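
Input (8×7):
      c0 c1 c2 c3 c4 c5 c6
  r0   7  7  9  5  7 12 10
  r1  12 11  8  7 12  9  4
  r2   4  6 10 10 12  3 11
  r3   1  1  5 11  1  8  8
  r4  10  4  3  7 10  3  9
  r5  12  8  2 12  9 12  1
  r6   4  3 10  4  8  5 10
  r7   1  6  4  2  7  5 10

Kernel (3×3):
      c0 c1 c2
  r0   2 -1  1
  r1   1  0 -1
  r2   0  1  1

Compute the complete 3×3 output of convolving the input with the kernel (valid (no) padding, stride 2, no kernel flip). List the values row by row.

36 38 34
15 43 37
42 14 49

Output[0,0]: The receptive field on the input at this output position is [7 7 9 / 12 11 8 / 4 6 10]. Elementwise product with the kernel and sum: 7·2 + 7·-1 + 9·1 + 12·1 + 8·-1 + 6·1 + 10·1.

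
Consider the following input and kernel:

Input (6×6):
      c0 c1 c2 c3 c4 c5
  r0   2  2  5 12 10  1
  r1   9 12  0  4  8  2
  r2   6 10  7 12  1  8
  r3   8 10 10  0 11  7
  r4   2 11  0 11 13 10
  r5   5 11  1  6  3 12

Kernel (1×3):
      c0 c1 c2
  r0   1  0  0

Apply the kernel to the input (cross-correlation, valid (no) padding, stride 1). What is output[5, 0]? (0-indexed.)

The receptive field on the input at this output position is [5 11 1]. Elementwise product with the kernel and sum: 5·1.

5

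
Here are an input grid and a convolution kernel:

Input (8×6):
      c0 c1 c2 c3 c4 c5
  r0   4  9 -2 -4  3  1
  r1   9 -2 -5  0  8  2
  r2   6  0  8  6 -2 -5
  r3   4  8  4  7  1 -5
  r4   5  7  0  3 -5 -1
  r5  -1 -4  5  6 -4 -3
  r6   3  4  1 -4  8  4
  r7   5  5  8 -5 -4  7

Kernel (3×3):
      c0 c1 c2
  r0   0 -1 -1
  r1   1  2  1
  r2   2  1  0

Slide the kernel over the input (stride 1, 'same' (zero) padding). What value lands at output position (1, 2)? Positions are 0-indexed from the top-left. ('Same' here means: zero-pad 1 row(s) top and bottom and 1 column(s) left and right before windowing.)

2

The receptive field on the zero-padded input at this output position is [9 -2 -4 / -2 -5 0 / 0 8 6]. Elementwise product with the kernel and sum: -2·-1 + -4·-1 + -2·1 + -5·2 + 0·1 + 0·2 + 8·1.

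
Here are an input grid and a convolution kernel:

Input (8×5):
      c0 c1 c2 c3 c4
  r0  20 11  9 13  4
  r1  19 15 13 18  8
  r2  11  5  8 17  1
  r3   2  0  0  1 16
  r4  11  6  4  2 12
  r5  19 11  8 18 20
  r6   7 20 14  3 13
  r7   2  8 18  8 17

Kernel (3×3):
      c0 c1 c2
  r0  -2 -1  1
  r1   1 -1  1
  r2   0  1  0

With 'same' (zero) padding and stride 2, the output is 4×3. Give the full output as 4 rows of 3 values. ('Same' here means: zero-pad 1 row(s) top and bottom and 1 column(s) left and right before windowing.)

10 28 17
-8 -11 -12
12 13 -8
7 15 -49

Output[0,0]: The receptive field on the zero-padded input at this output position is [0 0 0 / 0 20 11 / 0 19 15]. Elementwise product with the kernel and sum: 0·-2 + 0·-1 + 0·1 + 0·1 + 20·-1 + 11·1 + 19·1.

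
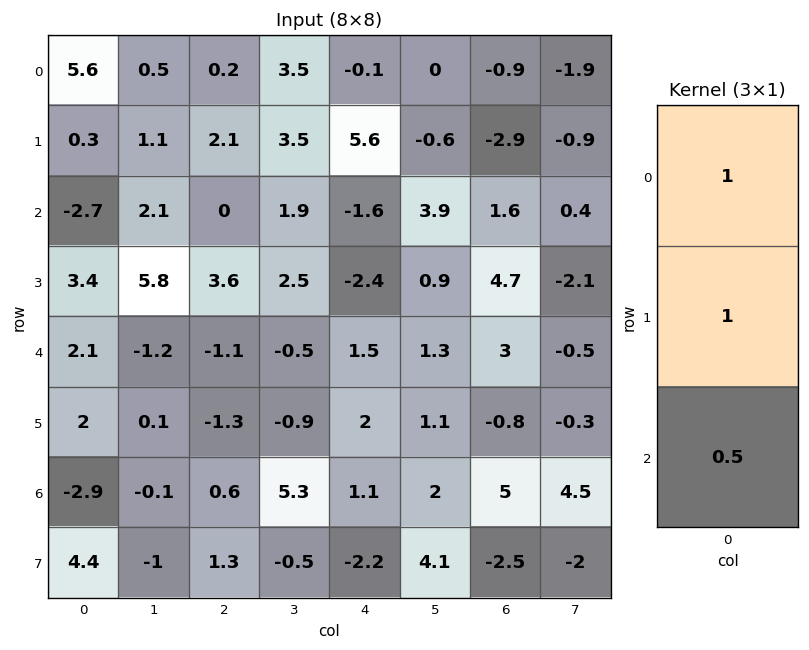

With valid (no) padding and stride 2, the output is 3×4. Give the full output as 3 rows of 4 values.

4.55 2.3 4.7 -3
1.75 3.05 -3.25 7.8
2.65 -2.1 4.05 4.7

Output[0,0]: The receptive field on the input at this output position is [5.6 / 0.3 / -2.7]. Elementwise product with the kernel and sum: 5.6·1 + 0.3·1 + -2.7·0.5.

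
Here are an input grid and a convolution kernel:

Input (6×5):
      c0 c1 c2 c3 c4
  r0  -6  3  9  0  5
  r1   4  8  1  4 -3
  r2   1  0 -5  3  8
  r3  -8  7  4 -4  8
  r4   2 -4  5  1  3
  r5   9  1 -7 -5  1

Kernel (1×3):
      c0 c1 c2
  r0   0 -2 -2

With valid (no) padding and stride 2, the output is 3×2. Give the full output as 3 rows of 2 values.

Output[0,0]: The receptive field on the input at this output position is [-6 3 9]. Elementwise product with the kernel and sum: 3·-2 + 9·-2.

-24 -10
10 -22
-2 -8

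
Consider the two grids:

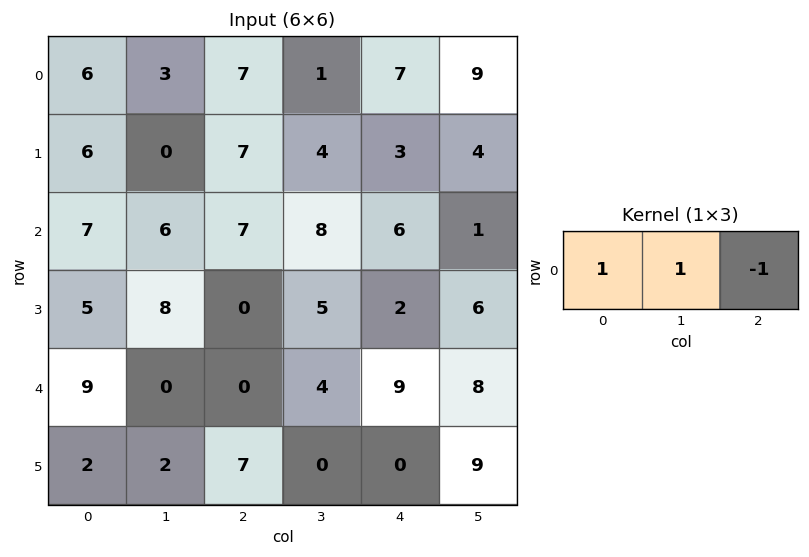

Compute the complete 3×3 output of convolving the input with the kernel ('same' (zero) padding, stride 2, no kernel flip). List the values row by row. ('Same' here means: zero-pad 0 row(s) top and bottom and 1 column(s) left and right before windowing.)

3 9 -1
1 5 13
9 -4 5

Output[0,0]: The receptive field on the zero-padded input at this output position is [0 6 3]. Elementwise product with the kernel and sum: 0·1 + 6·1 + 3·-1.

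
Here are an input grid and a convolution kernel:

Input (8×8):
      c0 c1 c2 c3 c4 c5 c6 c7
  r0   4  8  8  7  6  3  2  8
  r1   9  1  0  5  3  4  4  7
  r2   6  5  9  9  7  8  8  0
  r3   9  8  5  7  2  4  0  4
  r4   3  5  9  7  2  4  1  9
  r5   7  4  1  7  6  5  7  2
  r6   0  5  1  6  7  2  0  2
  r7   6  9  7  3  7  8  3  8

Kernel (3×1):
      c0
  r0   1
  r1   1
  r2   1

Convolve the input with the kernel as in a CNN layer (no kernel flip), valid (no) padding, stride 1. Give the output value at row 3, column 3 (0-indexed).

21

The receptive field on the input at this output position is [7 / 7 / 7]. Elementwise product with the kernel and sum: 7·1 + 7·1 + 7·1.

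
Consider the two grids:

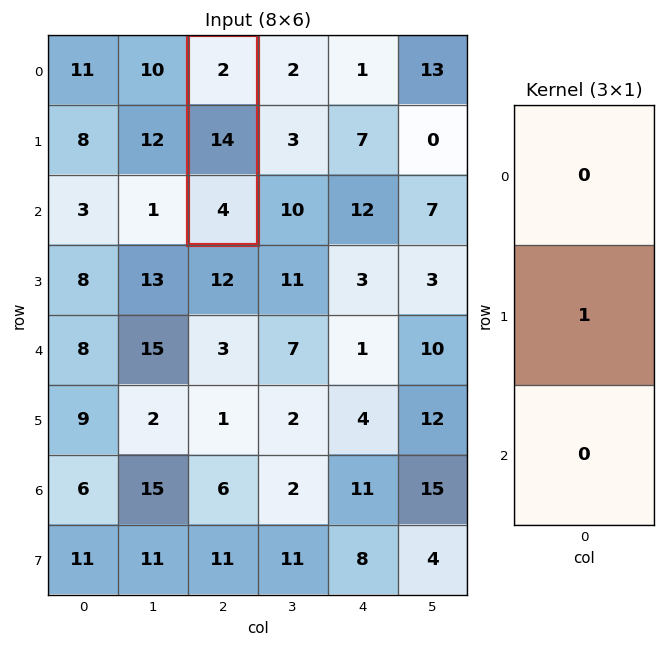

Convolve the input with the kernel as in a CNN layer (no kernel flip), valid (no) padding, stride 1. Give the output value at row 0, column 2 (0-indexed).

14

The receptive field on the input at this output position is [2 / 14 / 4]. Elementwise product with the kernel and sum: 14·1.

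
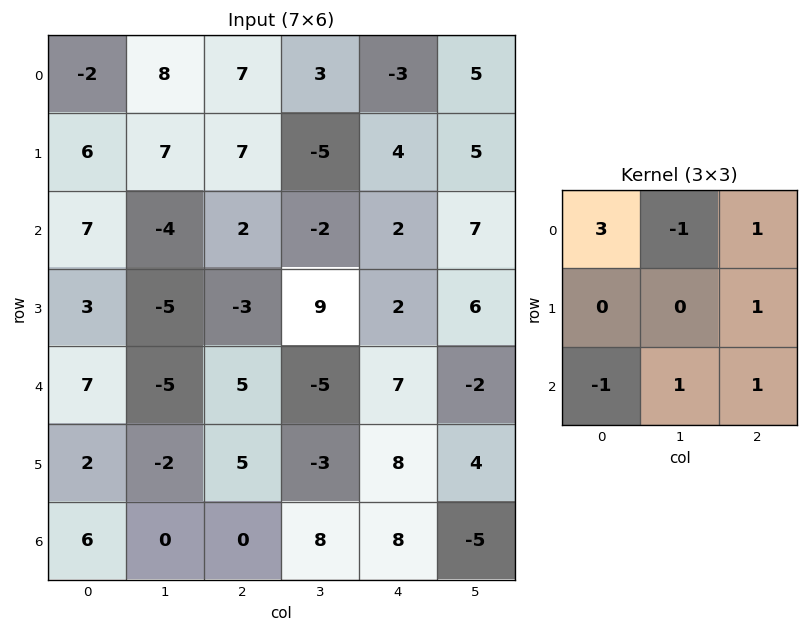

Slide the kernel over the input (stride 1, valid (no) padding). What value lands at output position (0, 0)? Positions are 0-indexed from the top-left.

The receptive field on the input at this output position is [-2 8 7 / 6 7 7 / 7 -4 2]. Elementwise product with the kernel and sum: -2·3 + 8·-1 + 7·1 + 7·1 + 7·-1 + -4·1 + 2·1.

-9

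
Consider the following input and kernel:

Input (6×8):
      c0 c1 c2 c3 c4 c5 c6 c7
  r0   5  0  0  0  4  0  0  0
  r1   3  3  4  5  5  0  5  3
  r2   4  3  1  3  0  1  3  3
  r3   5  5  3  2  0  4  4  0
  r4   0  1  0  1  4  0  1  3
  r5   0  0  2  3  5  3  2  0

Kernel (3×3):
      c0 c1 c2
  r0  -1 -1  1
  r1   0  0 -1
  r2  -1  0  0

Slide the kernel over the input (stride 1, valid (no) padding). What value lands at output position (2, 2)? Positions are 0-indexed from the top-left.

The receptive field on the input at this output position is [1 3 0 / 3 2 0 / 0 1 4]. Elementwise product with the kernel and sum: 1·-1 + 3·-1 + 0·1 + 0·-1 + 0·-1.

-4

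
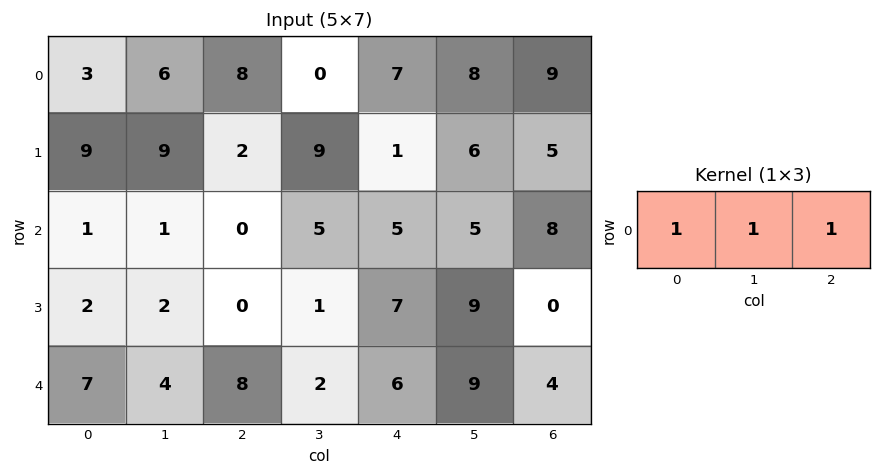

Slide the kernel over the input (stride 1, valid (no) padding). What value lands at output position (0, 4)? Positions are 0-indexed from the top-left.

The receptive field on the input at this output position is [7 8 9]. Elementwise product with the kernel and sum: 7·1 + 8·1 + 9·1.

24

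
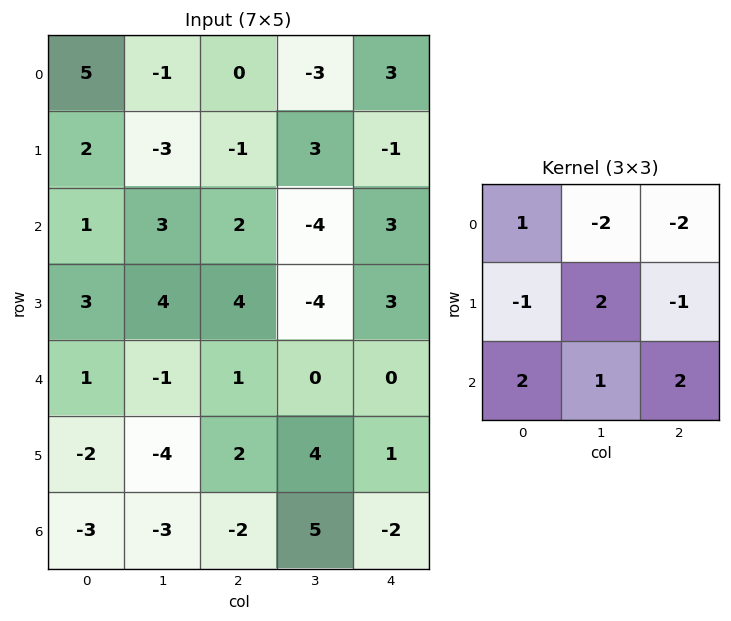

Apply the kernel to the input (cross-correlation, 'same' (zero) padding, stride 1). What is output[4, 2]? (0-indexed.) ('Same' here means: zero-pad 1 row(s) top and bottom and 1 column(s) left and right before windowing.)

The receptive field on the zero-padded input at this output position is [4 4 -4 / -1 1 0 / -4 2 4]. Elementwise product with the kernel and sum: 4·1 + 4·-2 + -4·-2 + -1·-1 + 1·2 + 0·-1 + -4·2 + 2·1 + 4·2.

9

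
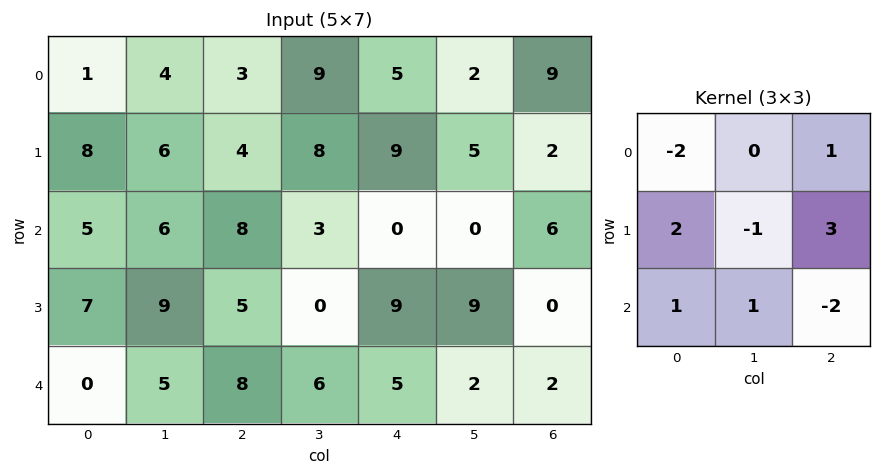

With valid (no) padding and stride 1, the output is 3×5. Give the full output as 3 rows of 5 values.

Output[0,0]: The receptive field on the input at this output position is [1 4 3 / 8 6 4 / 5 6 8]. Elementwise product with the kernel and sum: 1·-2 + 3·1 + 8·2 + 6·-1 + 4·3 + 5·1 + 6·1 + 8·-2.
Output[0,1]: The receptive field on the input at this output position is [4 3 9 / 6 4 8 / 6 8 3]. Elementwise product with the kernel and sum: 4·-2 + 9·1 + 6·2 + 4·-1 + 8·3 + 6·1 + 8·1 + 3·-2.

18 41 37 9 6
22 23 1 -14 20
7 5 25 19 18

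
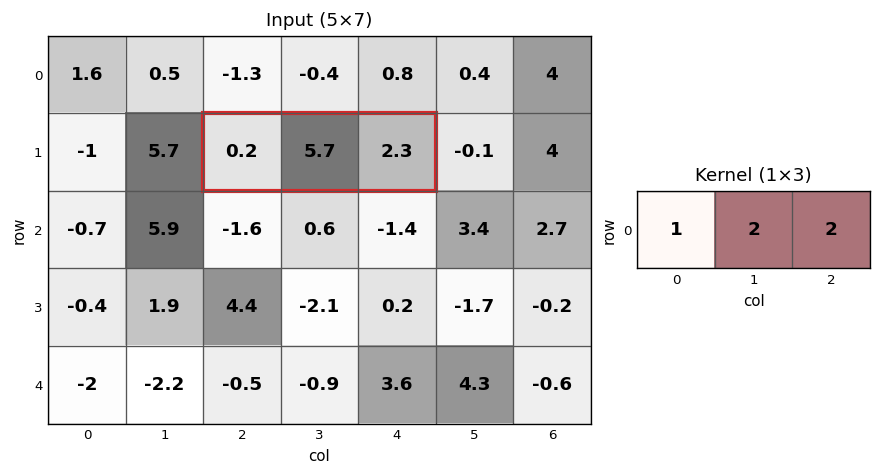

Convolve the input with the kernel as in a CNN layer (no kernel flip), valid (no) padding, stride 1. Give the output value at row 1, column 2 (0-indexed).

The receptive field on the input at this output position is [0.2 5.7 2.3]. Elementwise product with the kernel and sum: 0.2·1 + 5.7·2 + 2.3·2.

16.2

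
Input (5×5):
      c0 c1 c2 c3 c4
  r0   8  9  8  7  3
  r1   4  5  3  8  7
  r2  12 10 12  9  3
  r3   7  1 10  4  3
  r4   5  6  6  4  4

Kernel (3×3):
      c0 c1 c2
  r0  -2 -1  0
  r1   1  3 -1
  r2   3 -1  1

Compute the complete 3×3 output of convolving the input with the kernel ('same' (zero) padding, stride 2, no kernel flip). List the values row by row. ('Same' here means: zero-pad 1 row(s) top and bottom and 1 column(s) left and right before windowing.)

Output[0,0]: The receptive field on the zero-padded input at this output position is [0 0 0 / 0 8 9 / 0 4 5]. Elementwise product with the kernel and sum: 0·-2 + 0·-1 + 0·1 + 8·3 + 9·-1 + 0·3 + 4·-1 + 5·1.

16 46 33
16 21 4
2 8 5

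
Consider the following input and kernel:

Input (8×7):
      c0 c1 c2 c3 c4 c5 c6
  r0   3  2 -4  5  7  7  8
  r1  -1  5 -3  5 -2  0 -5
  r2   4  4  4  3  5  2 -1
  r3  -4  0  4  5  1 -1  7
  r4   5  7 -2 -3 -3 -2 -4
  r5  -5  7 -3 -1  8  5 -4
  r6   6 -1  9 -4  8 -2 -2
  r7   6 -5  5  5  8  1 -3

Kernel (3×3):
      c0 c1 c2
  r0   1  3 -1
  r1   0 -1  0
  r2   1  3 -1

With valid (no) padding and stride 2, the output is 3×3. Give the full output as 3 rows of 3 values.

20 7 32
40 -5 8
15 -18 -6

Output[0,0]: The receptive field on the input at this output position is [3 2 -4 / -1 5 -3 / 4 4 4]. Elementwise product with the kernel and sum: 3·1 + 2·3 + -4·-1 + 5·-1 + 4·1 + 4·3 + 4·-1.
Output[0,1]: The receptive field on the input at this output position is [-4 5 7 / -3 5 -2 / 4 3 5]. Elementwise product with the kernel and sum: -4·1 + 5·3 + 7·-1 + 5·-1 + 4·1 + 3·3 + 5·-1.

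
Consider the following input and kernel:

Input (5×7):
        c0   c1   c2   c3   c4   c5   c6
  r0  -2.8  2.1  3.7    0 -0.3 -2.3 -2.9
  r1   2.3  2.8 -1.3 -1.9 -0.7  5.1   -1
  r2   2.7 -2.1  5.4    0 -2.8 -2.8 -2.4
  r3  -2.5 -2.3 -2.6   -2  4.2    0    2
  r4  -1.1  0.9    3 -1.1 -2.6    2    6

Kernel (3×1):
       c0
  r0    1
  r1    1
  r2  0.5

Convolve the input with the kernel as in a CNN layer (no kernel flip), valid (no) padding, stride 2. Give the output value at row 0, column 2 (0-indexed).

The receptive field on the input at this output position is [-0.3 / -0.7 / -2.8]. Elementwise product with the kernel and sum: -0.3·1 + -0.7·1 + -2.8·0.5.

-2.4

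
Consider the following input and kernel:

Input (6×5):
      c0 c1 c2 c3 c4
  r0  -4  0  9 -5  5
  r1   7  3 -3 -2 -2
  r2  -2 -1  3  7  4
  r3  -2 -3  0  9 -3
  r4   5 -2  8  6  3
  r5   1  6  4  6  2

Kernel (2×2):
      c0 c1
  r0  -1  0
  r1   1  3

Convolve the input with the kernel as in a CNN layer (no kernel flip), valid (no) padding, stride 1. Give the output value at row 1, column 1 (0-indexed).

The receptive field on the input at this output position is [3 -3 / -1 3]. Elementwise product with the kernel and sum: 3·-1 + -1·1 + 3·3.

5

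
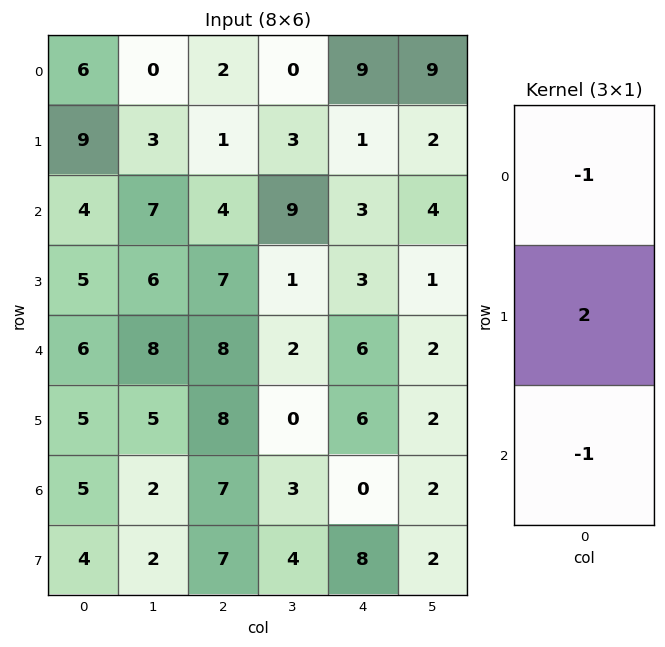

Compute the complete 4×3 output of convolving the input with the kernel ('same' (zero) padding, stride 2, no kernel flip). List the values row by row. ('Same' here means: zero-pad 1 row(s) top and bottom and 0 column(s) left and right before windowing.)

Output[0,0]: The receptive field on the zero-padded input at this output position is [0 / 6 / 9]. Elementwise product with the kernel and sum: 0·-1 + 6·2 + 9·-1.

3 3 17
-6 0 2
2 1 3
1 -1 -14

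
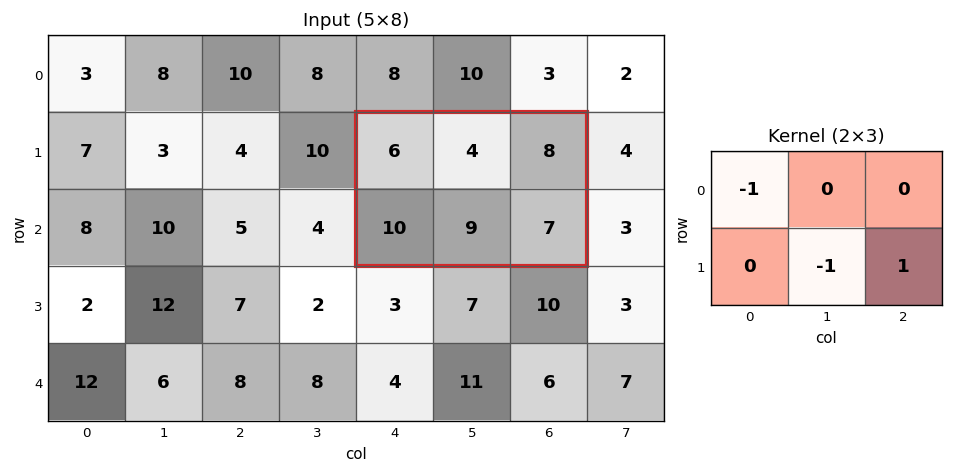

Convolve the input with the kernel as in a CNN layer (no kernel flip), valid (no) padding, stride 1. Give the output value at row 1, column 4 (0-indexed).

-8

The receptive field on the input at this output position is [6 4 8 / 10 9 7]. Elementwise product with the kernel and sum: 6·-1 + 9·-1 + 7·1.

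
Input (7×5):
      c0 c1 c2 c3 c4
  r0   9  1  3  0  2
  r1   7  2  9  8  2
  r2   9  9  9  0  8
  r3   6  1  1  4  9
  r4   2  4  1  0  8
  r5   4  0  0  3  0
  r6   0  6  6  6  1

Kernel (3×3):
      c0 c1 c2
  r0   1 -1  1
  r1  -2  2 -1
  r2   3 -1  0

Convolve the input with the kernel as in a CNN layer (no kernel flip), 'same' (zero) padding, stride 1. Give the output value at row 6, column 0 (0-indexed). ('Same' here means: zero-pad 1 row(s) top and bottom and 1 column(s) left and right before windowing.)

-10

The receptive field on the zero-padded input at this output position is [0 4 0 / 0 0 6 / 0 0 0]. Elementwise product with the kernel and sum: 0·1 + 4·-1 + 0·1 + 0·-2 + 0·2 + 6·-1 + 0·3 + 0·-1.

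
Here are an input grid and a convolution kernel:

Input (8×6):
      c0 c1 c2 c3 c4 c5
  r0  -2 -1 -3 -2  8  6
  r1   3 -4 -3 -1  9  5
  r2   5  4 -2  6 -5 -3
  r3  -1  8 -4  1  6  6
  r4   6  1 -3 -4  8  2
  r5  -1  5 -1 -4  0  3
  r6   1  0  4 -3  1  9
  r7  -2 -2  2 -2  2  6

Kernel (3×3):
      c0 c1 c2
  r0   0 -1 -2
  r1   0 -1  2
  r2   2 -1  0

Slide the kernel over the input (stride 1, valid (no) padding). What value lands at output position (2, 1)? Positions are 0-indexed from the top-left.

1

The receptive field on the input at this output position is [4 -2 6 / 8 -4 1 / 1 -3 -4]. Elementwise product with the kernel and sum: -2·-1 + 6·-2 + -4·-1 + 1·2 + 1·2 + -3·-1.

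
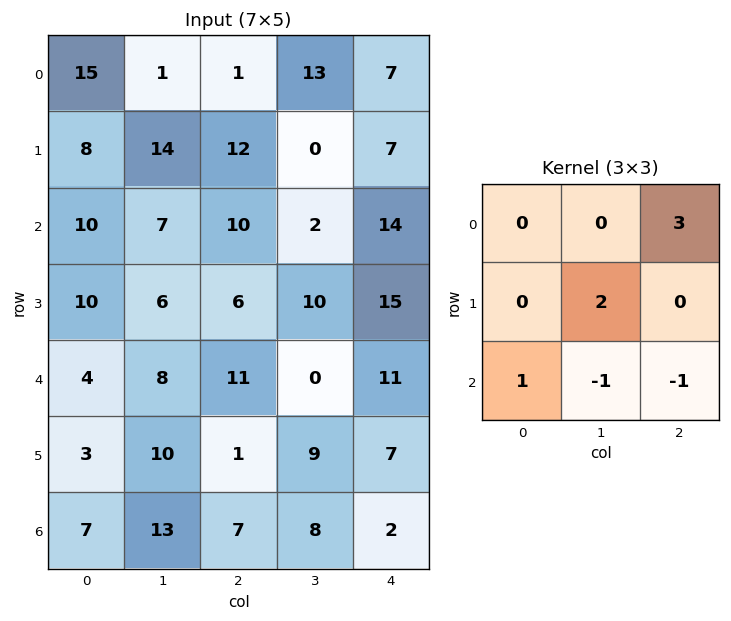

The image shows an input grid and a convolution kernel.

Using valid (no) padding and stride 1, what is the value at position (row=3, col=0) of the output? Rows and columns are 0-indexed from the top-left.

The receptive field on the input at this output position is [10 6 6 / 4 8 11 / 3 10 1]. Elementwise product with the kernel and sum: 6·3 + 8·2 + 3·1 + 10·-1 + 1·-1.

26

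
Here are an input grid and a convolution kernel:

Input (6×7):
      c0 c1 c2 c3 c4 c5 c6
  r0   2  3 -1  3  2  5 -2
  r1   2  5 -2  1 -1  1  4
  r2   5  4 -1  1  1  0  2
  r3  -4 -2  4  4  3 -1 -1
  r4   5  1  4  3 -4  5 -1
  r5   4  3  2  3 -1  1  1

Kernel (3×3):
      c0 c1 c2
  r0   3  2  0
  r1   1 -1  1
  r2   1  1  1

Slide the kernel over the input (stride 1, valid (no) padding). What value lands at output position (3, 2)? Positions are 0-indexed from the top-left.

The receptive field on the input at this output position is [4 4 3 / 4 3 -4 / 2 3 -1]. Elementwise product with the kernel and sum: 4·3 + 4·2 + 4·1 + 3·-1 + -4·1 + 2·1 + 3·1 + -1·1.

21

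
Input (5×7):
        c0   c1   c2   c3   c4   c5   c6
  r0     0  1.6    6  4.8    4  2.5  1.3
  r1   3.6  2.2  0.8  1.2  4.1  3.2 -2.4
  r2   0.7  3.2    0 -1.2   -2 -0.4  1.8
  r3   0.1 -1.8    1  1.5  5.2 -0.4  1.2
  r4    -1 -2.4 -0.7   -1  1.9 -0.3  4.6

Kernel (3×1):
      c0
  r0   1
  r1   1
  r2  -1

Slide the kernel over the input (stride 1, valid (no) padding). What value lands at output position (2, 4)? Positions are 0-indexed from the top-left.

The receptive field on the input at this output position is [-2 / 5.2 / 1.9]. Elementwise product with the kernel and sum: -2·1 + 5.2·1 + 1.9·-1.

1.3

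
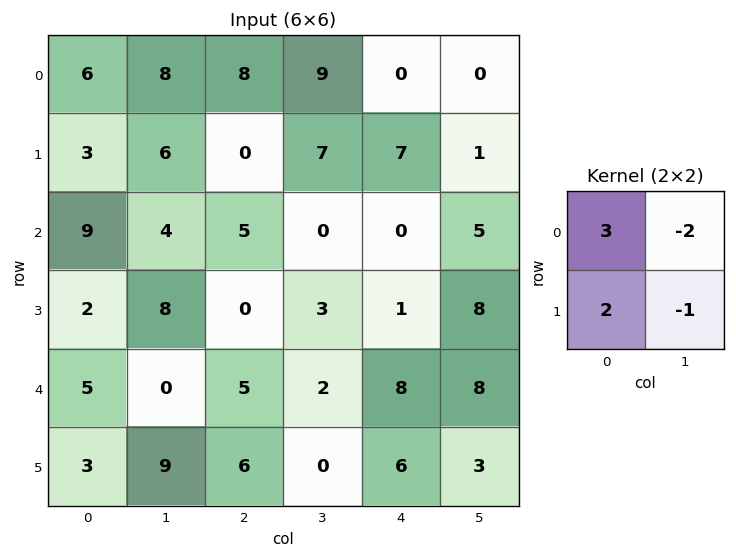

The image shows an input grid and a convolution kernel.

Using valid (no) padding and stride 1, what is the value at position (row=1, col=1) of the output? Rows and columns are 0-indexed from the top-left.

The receptive field on the input at this output position is [6 0 / 4 5]. Elementwise product with the kernel and sum: 6·3 + 0·-2 + 4·2 + 5·-1.

21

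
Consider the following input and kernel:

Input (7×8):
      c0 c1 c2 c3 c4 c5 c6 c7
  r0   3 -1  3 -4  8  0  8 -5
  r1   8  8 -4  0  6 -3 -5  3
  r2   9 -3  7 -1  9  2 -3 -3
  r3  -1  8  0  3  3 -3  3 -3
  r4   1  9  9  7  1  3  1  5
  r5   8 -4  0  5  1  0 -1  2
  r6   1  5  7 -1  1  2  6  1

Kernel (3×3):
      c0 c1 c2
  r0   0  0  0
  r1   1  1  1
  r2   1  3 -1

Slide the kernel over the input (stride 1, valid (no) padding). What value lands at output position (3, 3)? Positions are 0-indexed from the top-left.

The receptive field on the input at this output position is [3 3 -3 / 7 1 3 / 5 1 0]. Elementwise product with the kernel and sum: 7·1 + 1·1 + 3·1 + 5·1 + 1·3 + 0·-1.

19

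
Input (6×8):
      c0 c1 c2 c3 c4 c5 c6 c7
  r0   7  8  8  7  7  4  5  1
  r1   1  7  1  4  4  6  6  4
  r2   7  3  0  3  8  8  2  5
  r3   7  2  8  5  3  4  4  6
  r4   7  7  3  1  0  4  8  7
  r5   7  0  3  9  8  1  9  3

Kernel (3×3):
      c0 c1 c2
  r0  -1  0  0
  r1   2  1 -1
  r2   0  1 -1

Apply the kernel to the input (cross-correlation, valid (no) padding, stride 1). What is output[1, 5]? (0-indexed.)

5

The receptive field on the input at this output position is [6 6 4 / 8 2 5 / 4 4 6]. Elementwise product with the kernel and sum: 6·-1 + 8·2 + 2·1 + 5·-1 + 4·1 + 6·-1.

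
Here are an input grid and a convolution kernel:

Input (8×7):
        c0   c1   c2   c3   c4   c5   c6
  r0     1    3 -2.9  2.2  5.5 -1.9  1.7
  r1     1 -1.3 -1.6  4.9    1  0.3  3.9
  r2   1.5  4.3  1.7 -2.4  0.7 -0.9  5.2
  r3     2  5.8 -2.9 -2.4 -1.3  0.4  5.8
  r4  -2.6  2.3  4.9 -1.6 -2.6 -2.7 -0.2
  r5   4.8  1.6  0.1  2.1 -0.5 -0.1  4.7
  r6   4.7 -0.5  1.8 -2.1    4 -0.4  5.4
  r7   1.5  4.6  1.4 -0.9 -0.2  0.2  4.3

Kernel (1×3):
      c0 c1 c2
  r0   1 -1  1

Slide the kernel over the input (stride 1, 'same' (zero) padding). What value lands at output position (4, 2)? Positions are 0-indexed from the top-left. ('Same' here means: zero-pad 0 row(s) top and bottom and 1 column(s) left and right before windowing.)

The receptive field on the zero-padded input at this output position is [2.3 4.9 -1.6]. Elementwise product with the kernel and sum: 2.3·1 + 4.9·-1 + -1.6·1.

-4.2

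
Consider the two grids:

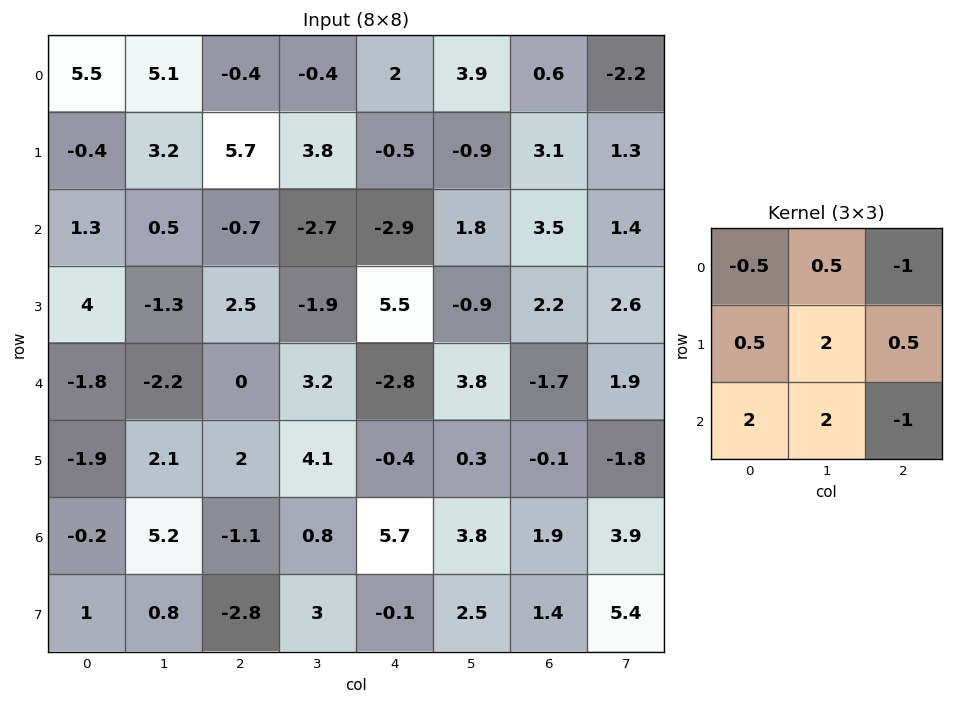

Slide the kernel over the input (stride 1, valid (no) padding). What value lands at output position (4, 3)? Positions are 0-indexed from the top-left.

3.8

The receptive field on the input at this output position is [3.2 -2.8 3.8 / 4.1 -0.4 0.3 / 0.8 5.7 3.8]. Elementwise product with the kernel and sum: 3.2·-0.5 + -2.8·0.5 + 3.8·-1 + 4.1·0.5 + -0.4·2 + 0.3·0.5 + 0.8·2 + 5.7·2 + 3.8·-1.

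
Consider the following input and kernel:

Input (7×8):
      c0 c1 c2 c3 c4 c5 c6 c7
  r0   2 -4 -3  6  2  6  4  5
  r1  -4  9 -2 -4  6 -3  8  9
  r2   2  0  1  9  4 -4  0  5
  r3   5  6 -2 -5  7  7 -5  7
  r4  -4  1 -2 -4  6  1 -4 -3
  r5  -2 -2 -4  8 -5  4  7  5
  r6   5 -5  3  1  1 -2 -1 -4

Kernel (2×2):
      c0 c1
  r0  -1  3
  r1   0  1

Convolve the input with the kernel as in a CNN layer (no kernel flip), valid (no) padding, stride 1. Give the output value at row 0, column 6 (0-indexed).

20

The receptive field on the input at this output position is [4 5 / 8 9]. Elementwise product with the kernel and sum: 4·-1 + 5·3 + 9·1.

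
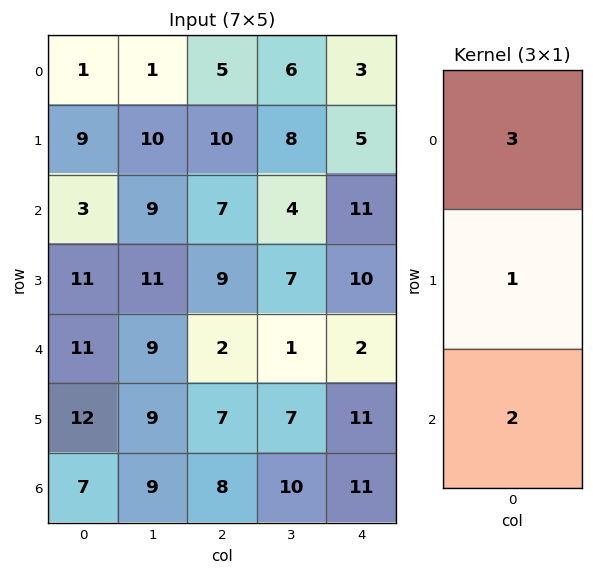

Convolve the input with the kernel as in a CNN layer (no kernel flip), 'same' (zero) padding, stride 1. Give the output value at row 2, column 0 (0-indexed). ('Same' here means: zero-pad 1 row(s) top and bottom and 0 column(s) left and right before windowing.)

The receptive field on the zero-padded input at this output position is [9 / 3 / 11]. Elementwise product with the kernel and sum: 9·3 + 3·1 + 11·2.

52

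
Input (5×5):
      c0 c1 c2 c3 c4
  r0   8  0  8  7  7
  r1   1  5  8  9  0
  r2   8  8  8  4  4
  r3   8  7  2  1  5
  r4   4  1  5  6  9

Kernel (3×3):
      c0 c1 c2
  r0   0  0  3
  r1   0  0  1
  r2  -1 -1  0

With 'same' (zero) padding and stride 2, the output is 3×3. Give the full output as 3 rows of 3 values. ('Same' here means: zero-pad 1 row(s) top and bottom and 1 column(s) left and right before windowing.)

-1 -6 -9
15 22 -6
22 9 0

Output[0,0]: The receptive field on the zero-padded input at this output position is [0 0 0 / 0 8 0 / 0 1 5]. Elementwise product with the kernel and sum: 0·3 + 0·1 + 0·-1 + 1·-1.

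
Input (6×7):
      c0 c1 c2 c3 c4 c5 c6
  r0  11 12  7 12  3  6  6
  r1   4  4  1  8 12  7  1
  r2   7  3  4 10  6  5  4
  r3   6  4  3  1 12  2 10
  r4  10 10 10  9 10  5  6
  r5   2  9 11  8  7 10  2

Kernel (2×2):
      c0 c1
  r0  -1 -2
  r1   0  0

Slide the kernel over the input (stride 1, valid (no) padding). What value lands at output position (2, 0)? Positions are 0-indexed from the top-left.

-13

The receptive field on the input at this output position is [7 3 / 6 4]. Elementwise product with the kernel and sum: 7·-1 + 3·-2.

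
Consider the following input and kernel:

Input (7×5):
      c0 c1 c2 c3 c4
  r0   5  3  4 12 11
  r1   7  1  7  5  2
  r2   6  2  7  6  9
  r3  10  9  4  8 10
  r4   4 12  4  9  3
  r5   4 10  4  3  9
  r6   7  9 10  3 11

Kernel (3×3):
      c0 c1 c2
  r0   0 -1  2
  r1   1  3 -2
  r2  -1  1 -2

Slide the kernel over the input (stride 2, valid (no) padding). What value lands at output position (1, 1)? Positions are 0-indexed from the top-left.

The receptive field on the input at this output position is [7 6 9 / 4 8 10 / 4 9 3]. Elementwise product with the kernel and sum: 6·-1 + 9·2 + 4·1 + 8·3 + 10·-2 + 4·-1 + 9·1 + 3·-2.

19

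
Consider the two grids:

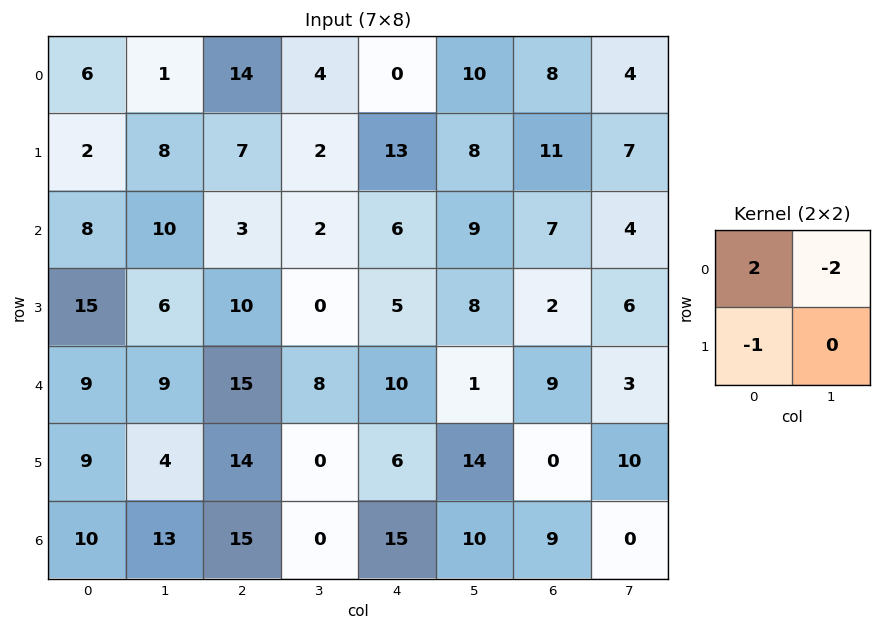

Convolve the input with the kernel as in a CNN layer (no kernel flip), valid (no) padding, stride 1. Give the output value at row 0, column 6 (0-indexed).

-3

The receptive field on the input at this output position is [8 4 / 11 7]. Elementwise product with the kernel and sum: 8·2 + 4·-2 + 11·-1.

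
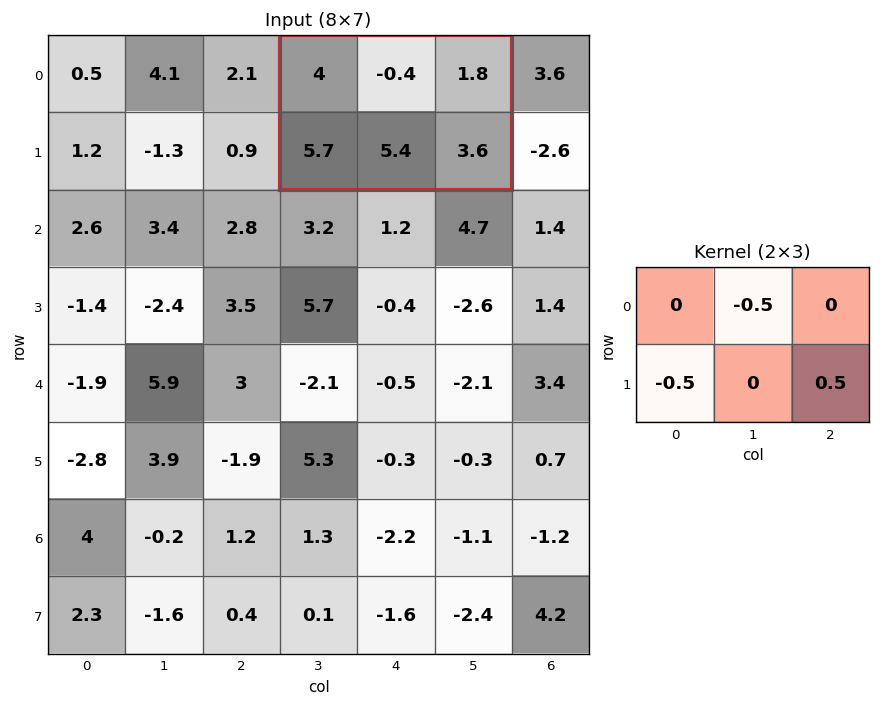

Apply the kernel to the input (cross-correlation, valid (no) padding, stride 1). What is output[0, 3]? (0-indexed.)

-0.85

The receptive field on the input at this output position is [4 -0.4 1.8 / 5.7 5.4 3.6]. Elementwise product with the kernel and sum: -0.4·-0.5 + 5.7·-0.5 + 3.6·0.5.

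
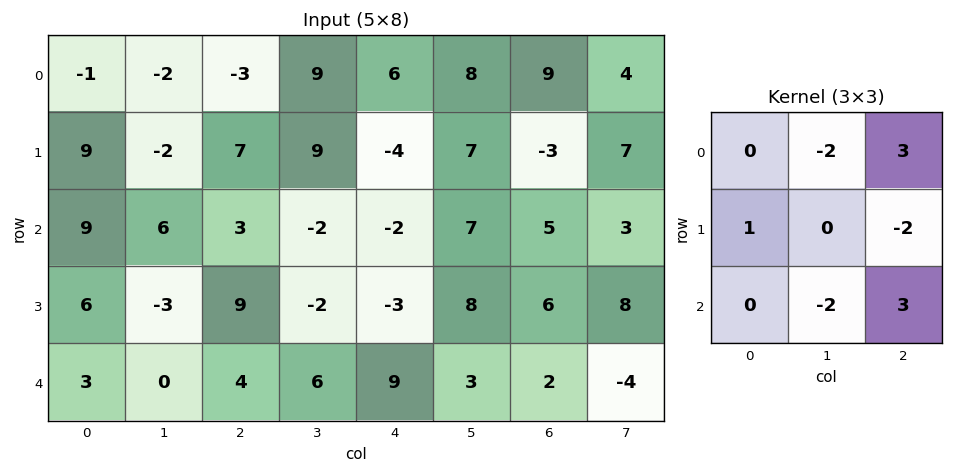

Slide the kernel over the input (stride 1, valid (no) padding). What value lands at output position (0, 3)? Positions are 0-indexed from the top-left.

The receptive field on the input at this output position is [9 6 8 / 9 -4 7 / -2 -2 7]. Elementwise product with the kernel and sum: 6·-2 + 8·3 + 9·1 + 7·-2 + -2·-2 + 7·3.

32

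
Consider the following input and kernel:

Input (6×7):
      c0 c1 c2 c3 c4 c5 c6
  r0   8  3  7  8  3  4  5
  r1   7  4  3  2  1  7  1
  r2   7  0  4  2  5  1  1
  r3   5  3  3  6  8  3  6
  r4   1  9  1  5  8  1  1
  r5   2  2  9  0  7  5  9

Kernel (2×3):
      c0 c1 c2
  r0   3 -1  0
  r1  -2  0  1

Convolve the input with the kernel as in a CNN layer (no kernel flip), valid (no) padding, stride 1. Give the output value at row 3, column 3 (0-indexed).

1

The receptive field on the input at this output position is [6 8 3 / 5 8 1]. Elementwise product with the kernel and sum: 6·3 + 8·-1 + 5·-2 + 1·1.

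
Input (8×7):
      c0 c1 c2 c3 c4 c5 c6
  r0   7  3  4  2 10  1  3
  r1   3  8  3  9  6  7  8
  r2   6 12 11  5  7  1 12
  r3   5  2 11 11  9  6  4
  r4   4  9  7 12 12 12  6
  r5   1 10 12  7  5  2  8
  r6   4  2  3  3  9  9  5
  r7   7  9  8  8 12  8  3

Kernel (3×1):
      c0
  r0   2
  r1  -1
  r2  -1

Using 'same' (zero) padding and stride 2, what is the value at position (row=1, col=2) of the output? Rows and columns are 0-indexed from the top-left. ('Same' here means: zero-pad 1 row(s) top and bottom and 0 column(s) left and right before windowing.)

The receptive field on the zero-padded input at this output position is [6 / 7 / 9]. Elementwise product with the kernel and sum: 6·2 + 7·-1 + 9·-1.

-4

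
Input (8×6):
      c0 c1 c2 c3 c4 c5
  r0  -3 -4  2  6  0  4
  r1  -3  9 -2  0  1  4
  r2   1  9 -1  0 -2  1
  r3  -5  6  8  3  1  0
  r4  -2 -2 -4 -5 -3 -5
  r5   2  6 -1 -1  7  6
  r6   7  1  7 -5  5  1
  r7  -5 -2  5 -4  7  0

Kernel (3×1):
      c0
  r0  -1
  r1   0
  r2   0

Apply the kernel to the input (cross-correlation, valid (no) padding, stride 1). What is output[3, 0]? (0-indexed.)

The receptive field on the input at this output position is [-5 / -2 / 2]. Elementwise product with the kernel and sum: -5·-1.

5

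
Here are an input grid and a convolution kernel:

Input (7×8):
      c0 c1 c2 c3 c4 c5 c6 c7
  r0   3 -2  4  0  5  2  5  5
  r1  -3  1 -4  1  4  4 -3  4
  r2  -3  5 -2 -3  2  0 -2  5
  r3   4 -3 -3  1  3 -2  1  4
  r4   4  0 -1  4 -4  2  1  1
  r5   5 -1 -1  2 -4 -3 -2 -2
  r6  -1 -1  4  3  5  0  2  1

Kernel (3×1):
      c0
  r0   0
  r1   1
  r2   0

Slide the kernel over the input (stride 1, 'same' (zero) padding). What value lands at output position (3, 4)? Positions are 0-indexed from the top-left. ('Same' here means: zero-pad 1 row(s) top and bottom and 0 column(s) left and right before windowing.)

3

The receptive field on the zero-padded input at this output position is [2 / 3 / -4]. Elementwise product with the kernel and sum: 3·1.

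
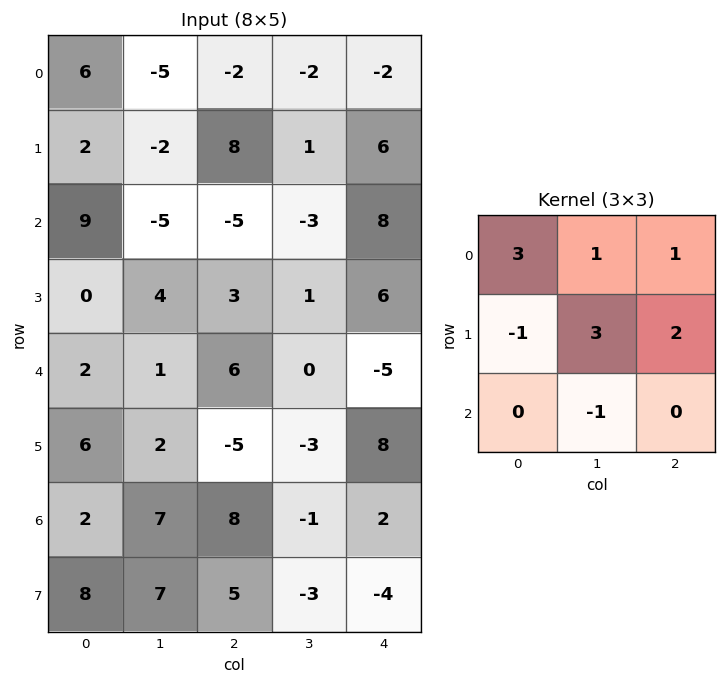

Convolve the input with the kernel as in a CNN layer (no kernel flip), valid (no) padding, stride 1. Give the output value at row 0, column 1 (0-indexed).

The receptive field on the input at this output position is [-5 -2 -2 / -2 8 1 / -5 -5 -3]. Elementwise product with the kernel and sum: -5·3 + -2·1 + -2·1 + -2·-1 + 8·3 + 1·2 + -5·-1.

14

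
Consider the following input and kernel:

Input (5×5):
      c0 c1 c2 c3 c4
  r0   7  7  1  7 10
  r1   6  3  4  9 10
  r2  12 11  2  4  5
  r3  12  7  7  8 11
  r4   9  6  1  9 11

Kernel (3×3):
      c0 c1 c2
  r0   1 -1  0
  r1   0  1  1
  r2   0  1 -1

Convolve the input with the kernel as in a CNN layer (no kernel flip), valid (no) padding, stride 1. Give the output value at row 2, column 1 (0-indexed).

16

The receptive field on the input at this output position is [11 2 4 / 7 7 8 / 6 1 9]. Elementwise product with the kernel and sum: 11·1 + 2·-1 + 7·1 + 8·1 + 1·1 + 9·-1.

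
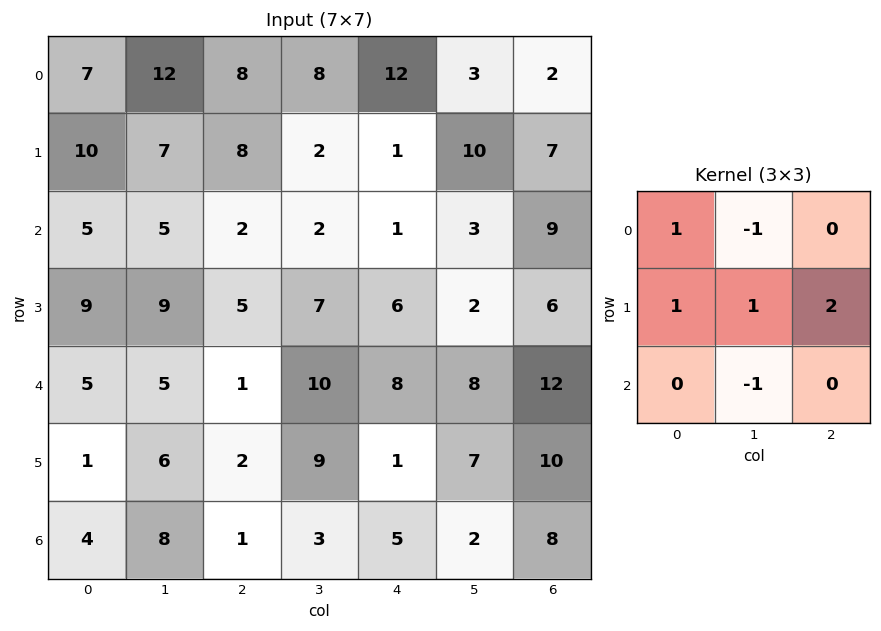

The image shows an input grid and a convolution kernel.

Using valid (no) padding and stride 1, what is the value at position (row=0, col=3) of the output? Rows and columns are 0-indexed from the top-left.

18

The receptive field on the input at this output position is [8 12 3 / 2 1 10 / 2 1 3]. Elementwise product with the kernel and sum: 8·1 + 12·-1 + 2·1 + 1·1 + 10·2 + 1·-1.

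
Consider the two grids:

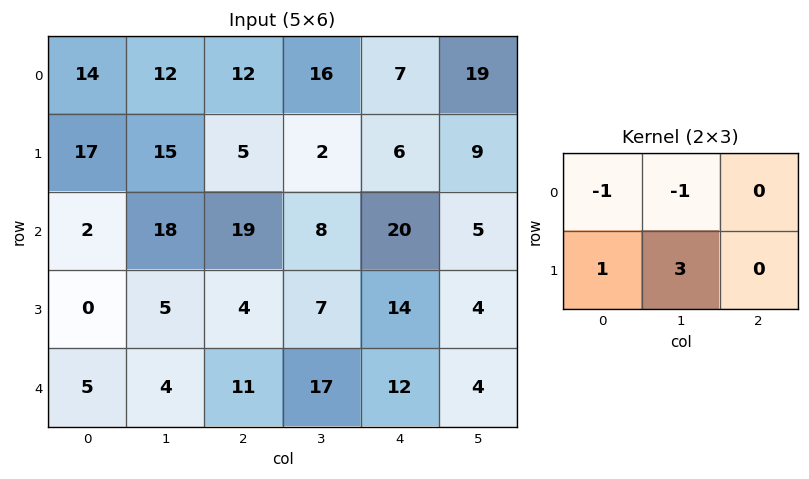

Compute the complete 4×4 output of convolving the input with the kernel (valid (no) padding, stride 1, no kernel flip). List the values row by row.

Output[0,0]: The receptive field on the input at this output position is [14 12 12 / 17 15 5]. Elementwise product with the kernel and sum: 14·-1 + 12·-1 + 17·1 + 15·3.

36 6 -17 -3
24 55 36 60
-5 -20 -2 21
12 28 51 32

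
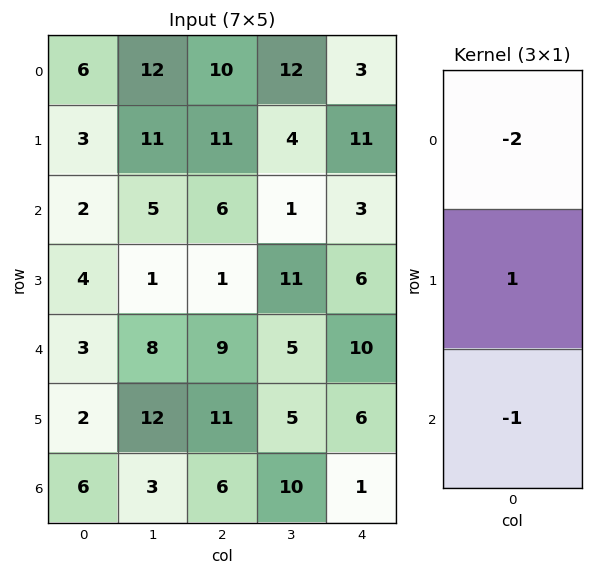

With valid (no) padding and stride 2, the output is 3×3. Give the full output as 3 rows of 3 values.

-11 -15 2
-3 -20 -10
-10 -13 -15

Output[0,0]: The receptive field on the input at this output position is [6 / 3 / 2]. Elementwise product with the kernel and sum: 6·-2 + 3·1 + 2·-1.
Output[0,1]: The receptive field on the input at this output position is [10 / 11 / 6]. Elementwise product with the kernel and sum: 10·-2 + 11·1 + 6·-1.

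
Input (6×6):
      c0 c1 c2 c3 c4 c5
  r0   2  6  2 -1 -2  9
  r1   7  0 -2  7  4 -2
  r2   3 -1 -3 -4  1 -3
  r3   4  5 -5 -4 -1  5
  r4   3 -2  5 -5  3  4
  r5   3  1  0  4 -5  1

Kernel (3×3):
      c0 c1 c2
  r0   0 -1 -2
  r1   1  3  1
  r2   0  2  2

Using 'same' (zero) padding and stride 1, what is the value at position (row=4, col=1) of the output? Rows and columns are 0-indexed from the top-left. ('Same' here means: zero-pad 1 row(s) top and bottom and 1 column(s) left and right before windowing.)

9

The receptive field on the zero-padded input at this output position is [4 5 -5 / 3 -2 5 / 3 1 0]. Elementwise product with the kernel and sum: 5·-1 + -5·-2 + 3·1 + -2·3 + 5·1 + 1·2 + 0·2.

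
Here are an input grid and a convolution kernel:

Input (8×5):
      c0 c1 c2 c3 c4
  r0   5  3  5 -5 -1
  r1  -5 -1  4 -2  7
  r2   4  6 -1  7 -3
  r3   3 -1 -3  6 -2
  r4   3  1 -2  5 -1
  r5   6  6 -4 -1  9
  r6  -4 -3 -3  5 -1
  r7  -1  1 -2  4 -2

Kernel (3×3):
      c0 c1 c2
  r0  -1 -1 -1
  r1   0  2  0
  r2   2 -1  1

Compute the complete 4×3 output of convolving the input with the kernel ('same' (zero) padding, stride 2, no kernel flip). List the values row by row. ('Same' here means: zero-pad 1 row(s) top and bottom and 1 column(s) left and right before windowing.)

Output[0,0]: The receptive field on the zero-padded input at this output position is [0 0 0 / 0 5 3 / 0 -5 -1]. Elementwise product with the kernel and sum: 0·-1 + 0·-1 + 0·-1 + 5·2 + 0·2 + -5·-1 + -1·1.
Output[0,1]: The receptive field on the zero-padded input at this output position is [0 0 0 / 3 5 -5 / -1 4 -2]. Elementwise product with the kernel and sum: 0·-1 + 0·-1 + 0·-1 + 5·2 + -1·2 + 4·-1 + -2·1.

14 2 -13
10 4 3
4 9 -17
-18 1 0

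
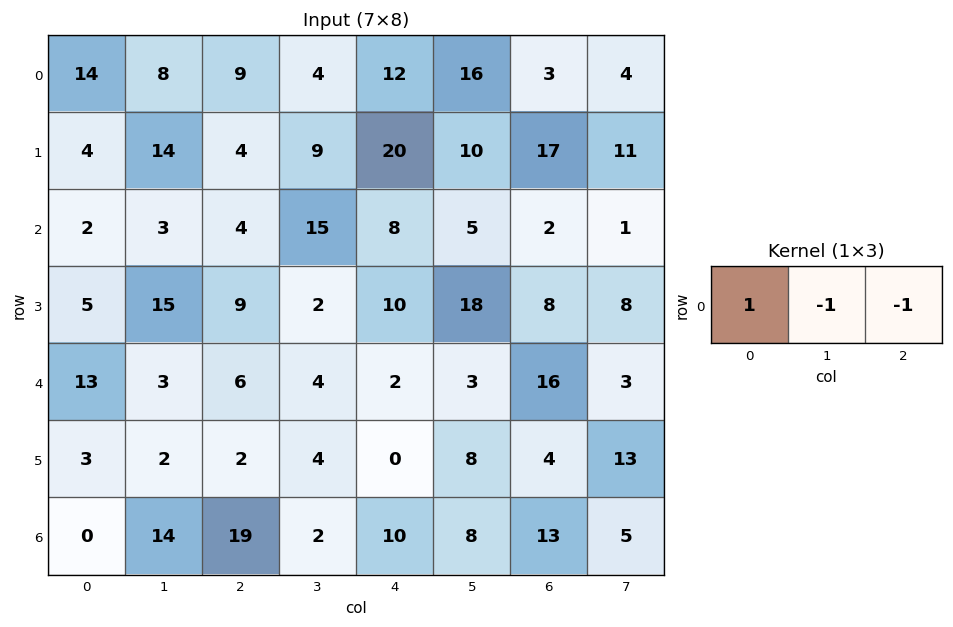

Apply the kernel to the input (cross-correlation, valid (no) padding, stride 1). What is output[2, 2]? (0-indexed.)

-19

The receptive field on the input at this output position is [4 15 8]. Elementwise product with the kernel and sum: 4·1 + 15·-1 + 8·-1.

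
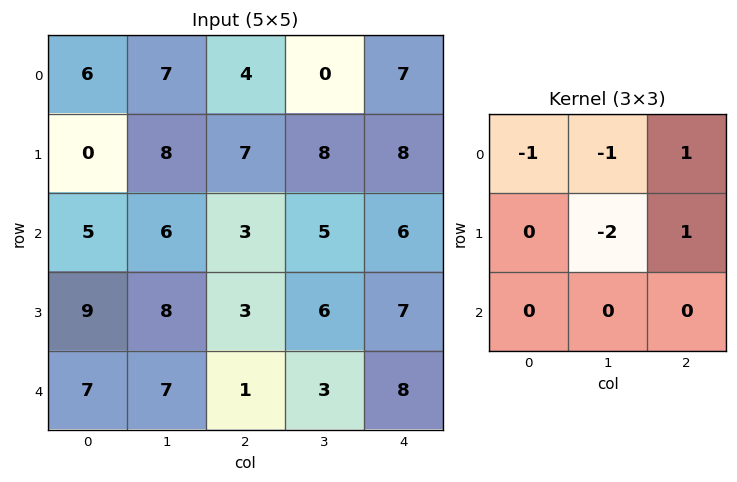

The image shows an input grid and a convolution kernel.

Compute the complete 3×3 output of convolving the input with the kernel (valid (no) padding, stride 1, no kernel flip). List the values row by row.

Output[0,0]: The receptive field on the input at this output position is [6 7 4 / 0 8 7 / 5 6 3]. Elementwise product with the kernel and sum: 6·-1 + 7·-1 + 4·1 + 8·-2 + 7·1.
Output[0,1]: The receptive field on the input at this output position is [7 4 0 / 8 7 8 / 6 3 5]. Elementwise product with the kernel and sum: 7·-1 + 4·-1 + 0·1 + 7·-2 + 8·1.

-18 -17 -5
-10 -8 -11
-21 -4 -7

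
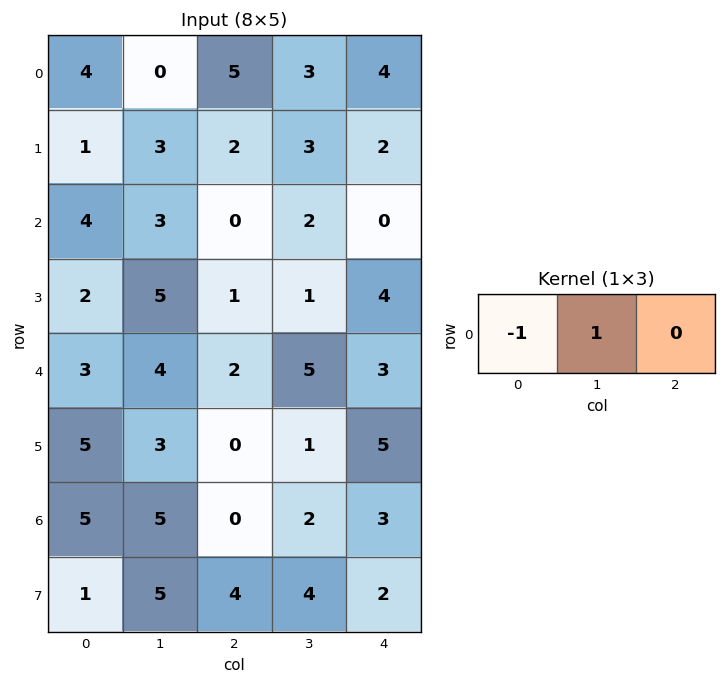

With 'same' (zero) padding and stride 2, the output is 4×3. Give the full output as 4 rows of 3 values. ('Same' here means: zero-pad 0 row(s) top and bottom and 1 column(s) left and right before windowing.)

4 5 1
4 -3 -2
3 -2 -2
5 -5 1

Output[0,0]: The receptive field on the zero-padded input at this output position is [0 4 0]. Elementwise product with the kernel and sum: 0·-1 + 4·1.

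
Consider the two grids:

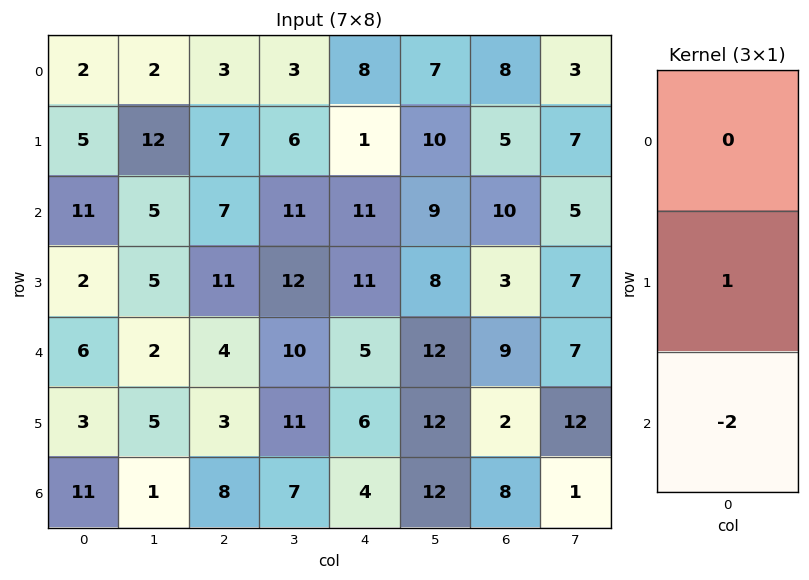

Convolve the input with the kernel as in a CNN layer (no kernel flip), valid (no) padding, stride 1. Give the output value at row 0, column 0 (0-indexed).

The receptive field on the input at this output position is [2 / 5 / 11]. Elementwise product with the kernel and sum: 5·1 + 11·-2.

-17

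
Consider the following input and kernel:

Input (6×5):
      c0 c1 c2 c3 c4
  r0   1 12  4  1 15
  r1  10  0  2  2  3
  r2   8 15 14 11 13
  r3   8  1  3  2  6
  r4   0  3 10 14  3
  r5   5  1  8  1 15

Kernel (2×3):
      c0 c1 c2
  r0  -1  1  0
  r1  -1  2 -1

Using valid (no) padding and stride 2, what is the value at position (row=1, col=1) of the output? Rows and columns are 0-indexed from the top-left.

The receptive field on the input at this output position is [14 11 13 / 3 2 6]. Elementwise product with the kernel and sum: 14·-1 + 11·1 + 3·-1 + 2·2 + 6·-1.

-8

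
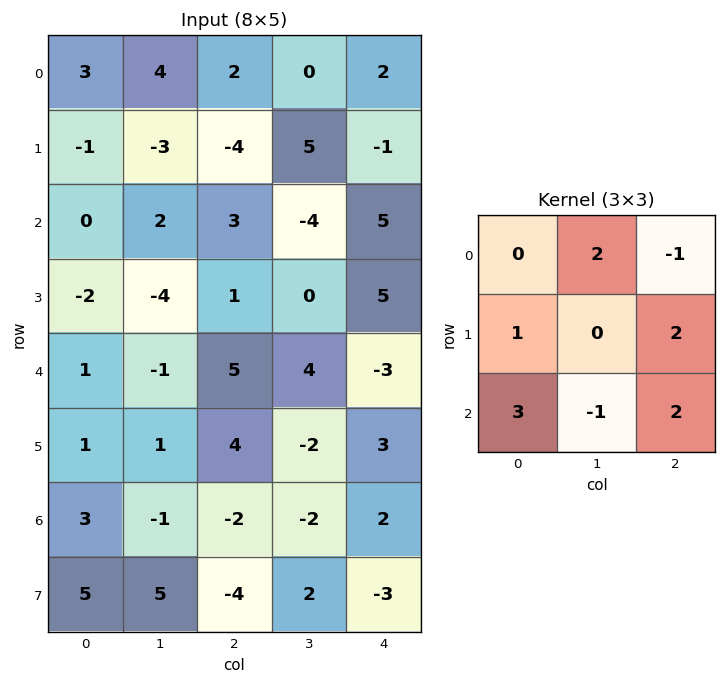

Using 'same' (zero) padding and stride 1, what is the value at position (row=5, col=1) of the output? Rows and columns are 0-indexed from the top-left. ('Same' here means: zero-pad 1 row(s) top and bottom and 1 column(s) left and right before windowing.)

8

The receptive field on the zero-padded input at this output position is [1 -1 5 / 1 1 4 / 3 -1 -2]. Elementwise product with the kernel and sum: -1·2 + 5·-1 + 1·1 + 4·2 + 3·3 + -1·-1 + -2·2.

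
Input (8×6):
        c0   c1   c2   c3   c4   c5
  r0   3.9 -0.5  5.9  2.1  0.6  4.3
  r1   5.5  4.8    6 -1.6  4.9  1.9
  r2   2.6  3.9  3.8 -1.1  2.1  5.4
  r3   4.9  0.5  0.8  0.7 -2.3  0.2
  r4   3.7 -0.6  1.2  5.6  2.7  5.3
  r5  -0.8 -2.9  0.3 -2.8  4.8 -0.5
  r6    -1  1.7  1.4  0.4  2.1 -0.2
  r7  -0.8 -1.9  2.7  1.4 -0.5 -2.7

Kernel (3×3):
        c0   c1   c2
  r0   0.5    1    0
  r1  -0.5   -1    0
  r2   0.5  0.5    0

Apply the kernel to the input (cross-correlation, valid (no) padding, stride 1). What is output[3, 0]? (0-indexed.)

The receptive field on the input at this output position is [4.9 0.5 0.8 / 3.7 -0.6 1.2 / -0.8 -2.9 0.3]. Elementwise product with the kernel and sum: 4.9·0.5 + 0.5·1 + 3.7·-0.5 + -0.6·-1 + -0.8·0.5 + -2.9·0.5.

-0.15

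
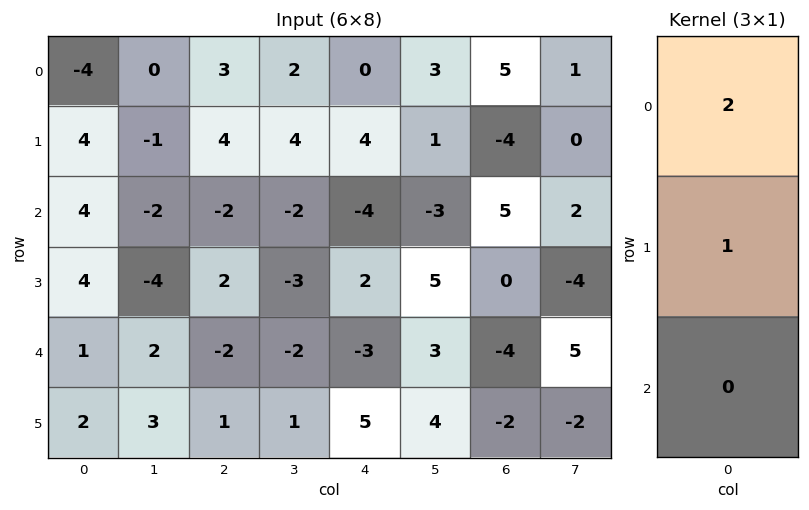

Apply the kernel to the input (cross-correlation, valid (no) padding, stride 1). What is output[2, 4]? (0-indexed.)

The receptive field on the input at this output position is [-4 / 2 / -3]. Elementwise product with the kernel and sum: -4·2 + 2·1.

-6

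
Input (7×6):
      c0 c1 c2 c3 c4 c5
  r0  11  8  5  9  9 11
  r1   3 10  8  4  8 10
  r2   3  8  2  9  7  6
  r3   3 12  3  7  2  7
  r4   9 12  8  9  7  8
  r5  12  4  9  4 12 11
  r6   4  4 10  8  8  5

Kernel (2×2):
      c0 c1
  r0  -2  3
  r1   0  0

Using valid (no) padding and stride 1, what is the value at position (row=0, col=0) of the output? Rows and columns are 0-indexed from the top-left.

2

The receptive field on the input at this output position is [11 8 / 3 10]. Elementwise product with the kernel and sum: 11·-2 + 8·3.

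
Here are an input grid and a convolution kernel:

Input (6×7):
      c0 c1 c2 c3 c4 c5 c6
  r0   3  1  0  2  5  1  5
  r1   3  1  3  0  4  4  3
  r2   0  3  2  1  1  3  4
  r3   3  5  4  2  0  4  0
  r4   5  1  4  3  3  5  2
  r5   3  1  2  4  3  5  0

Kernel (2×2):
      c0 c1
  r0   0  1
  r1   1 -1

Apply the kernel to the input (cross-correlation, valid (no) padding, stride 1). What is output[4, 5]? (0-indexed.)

The receptive field on the input at this output position is [5 2 / 5 0]. Elementwise product with the kernel and sum: 2·1 + 5·1 + 0·-1.

7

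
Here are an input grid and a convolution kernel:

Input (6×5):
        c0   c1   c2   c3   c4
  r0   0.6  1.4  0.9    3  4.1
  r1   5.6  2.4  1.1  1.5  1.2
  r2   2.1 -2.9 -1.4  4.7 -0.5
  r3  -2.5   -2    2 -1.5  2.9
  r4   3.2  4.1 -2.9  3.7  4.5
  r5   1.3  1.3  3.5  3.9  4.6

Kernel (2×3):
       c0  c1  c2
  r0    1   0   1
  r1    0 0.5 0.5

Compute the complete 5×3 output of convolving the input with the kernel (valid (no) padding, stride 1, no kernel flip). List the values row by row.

Output[0,0]: The receptive field on the input at this output position is [0.6 1.4 0.9 / 5.6 2.4 1.1]. Elementwise product with the kernel and sum: 0.6·1 + 0.9·1 + 2.4·0.5 + 1.1·0.5.
Output[0,1]: The receptive field on the input at this output position is [1.4 0.9 3 / 2.4 1.1 1.5]. Elementwise product with the kernel and sum: 1.4·1 + 3·1 + 1.1·0.5 + 1.5·0.5.

3.25 5.7 6.35
4.55 5.55 4.4
0.7 2.05 -1.2
0.1 -3.1 9
2.7 11.5 5.85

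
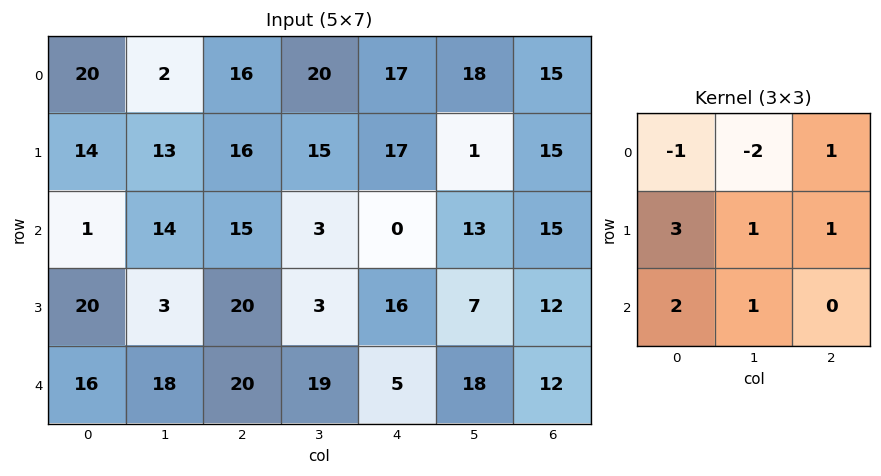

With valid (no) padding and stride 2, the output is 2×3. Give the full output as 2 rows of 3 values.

79 74 42
119 117 84

Output[0,0]: The receptive field on the input at this output position is [20 2 16 / 14 13 16 / 1 14 15]. Elementwise product with the kernel and sum: 20·-1 + 2·-2 + 16·1 + 14·3 + 13·1 + 16·1 + 1·2 + 14·1.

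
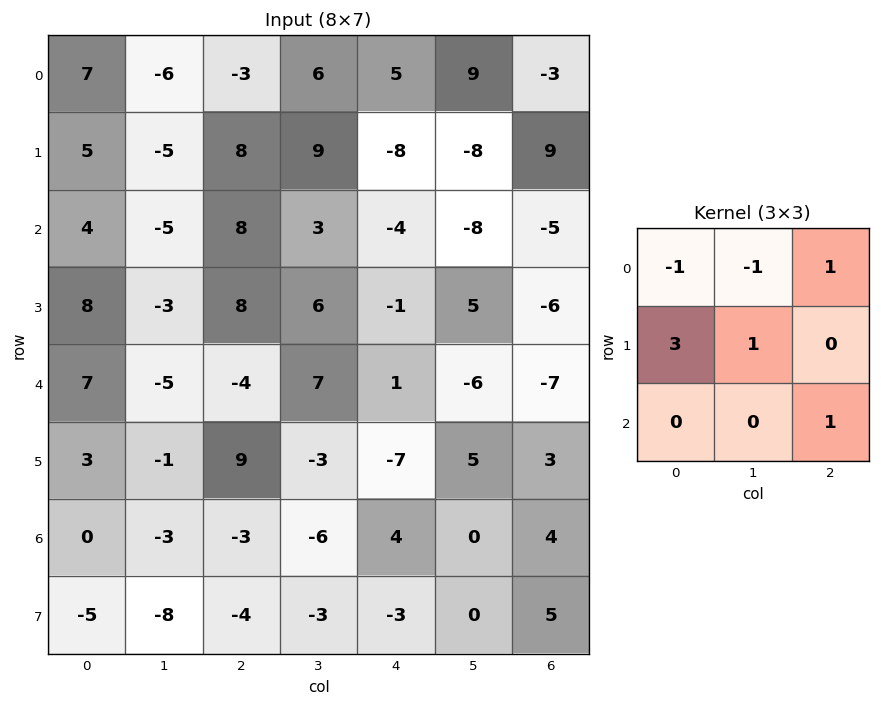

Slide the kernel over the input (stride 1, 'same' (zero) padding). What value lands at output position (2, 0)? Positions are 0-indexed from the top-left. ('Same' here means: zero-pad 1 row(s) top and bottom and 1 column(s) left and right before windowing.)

The receptive field on the zero-padded input at this output position is [0 5 -5 / 0 4 -5 / 0 8 -3]. Elementwise product with the kernel and sum: 0·-1 + 5·-1 + -5·1 + 0·3 + 4·1 + -3·1.

-9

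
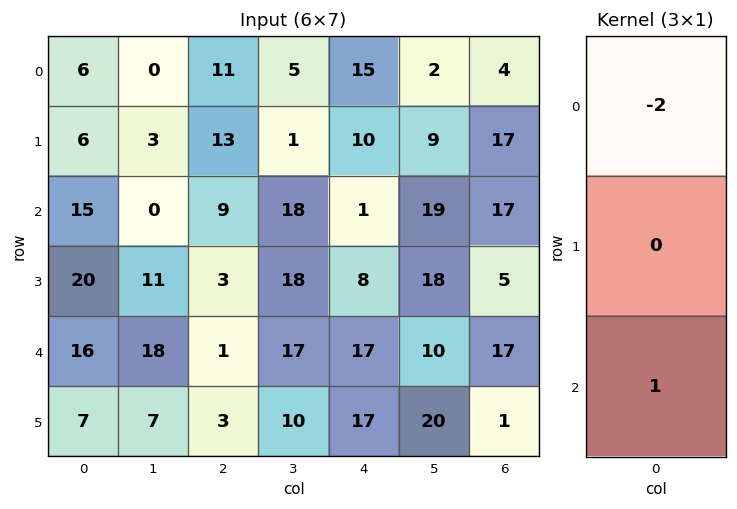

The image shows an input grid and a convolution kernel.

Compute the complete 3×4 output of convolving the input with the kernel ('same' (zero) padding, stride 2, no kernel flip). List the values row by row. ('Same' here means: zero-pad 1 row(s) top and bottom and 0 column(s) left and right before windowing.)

6 13 10 17
8 -23 -12 -29
-33 -3 1 -9

Output[0,0]: The receptive field on the zero-padded input at this output position is [0 / 6 / 6]. Elementwise product with the kernel and sum: 0·-2 + 6·1.
Output[0,1]: The receptive field on the zero-padded input at this output position is [0 / 11 / 13]. Elementwise product with the kernel and sum: 0·-2 + 13·1.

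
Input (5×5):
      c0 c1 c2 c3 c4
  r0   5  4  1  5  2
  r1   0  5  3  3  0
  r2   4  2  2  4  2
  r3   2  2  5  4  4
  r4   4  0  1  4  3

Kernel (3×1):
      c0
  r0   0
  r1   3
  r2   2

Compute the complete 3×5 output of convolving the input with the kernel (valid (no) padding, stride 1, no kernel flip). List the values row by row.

8 19 13 17 4
16 10 16 20 14
14 6 17 20 18

Output[0,0]: The receptive field on the input at this output position is [5 / 0 / 4]. Elementwise product with the kernel and sum: 0·3 + 4·2.
Output[0,1]: The receptive field on the input at this output position is [4 / 5 / 2]. Elementwise product with the kernel and sum: 5·3 + 2·2.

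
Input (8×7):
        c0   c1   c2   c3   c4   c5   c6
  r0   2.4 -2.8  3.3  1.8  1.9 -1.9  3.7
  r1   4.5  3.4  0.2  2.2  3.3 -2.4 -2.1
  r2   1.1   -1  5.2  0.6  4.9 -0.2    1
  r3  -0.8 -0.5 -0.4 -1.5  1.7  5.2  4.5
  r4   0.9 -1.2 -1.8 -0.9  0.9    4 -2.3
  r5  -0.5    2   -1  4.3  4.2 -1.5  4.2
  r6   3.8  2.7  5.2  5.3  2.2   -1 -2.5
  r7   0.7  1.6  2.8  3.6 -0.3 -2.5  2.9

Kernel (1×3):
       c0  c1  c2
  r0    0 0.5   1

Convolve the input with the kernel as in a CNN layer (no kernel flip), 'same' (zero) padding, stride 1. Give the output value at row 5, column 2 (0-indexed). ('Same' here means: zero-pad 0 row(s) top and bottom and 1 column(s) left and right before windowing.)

3.8

The receptive field on the zero-padded input at this output position is [2 -1 4.3]. Elementwise product with the kernel and sum: -1·0.5 + 4.3·1.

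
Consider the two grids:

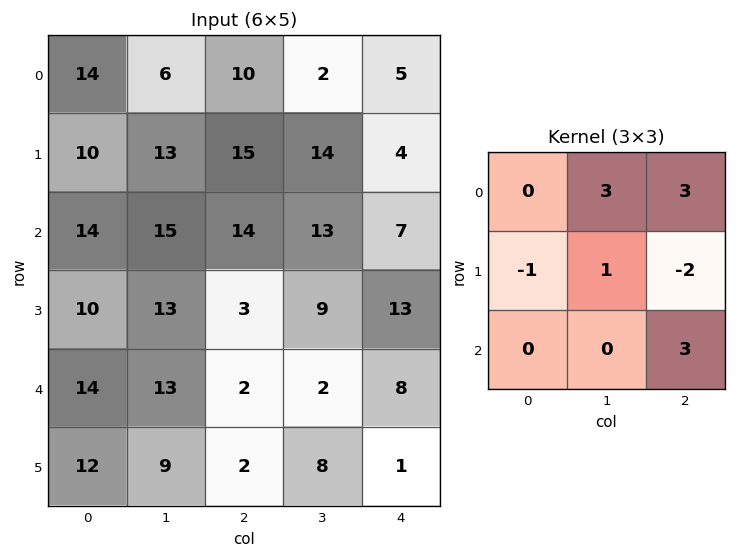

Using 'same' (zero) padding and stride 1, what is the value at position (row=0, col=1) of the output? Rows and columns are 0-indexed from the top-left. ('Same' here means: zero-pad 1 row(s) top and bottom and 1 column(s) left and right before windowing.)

17

The receptive field on the zero-padded input at this output position is [0 0 0 / 14 6 10 / 10 13 15]. Elementwise product with the kernel and sum: 0·3 + 0·3 + 14·-1 + 6·1 + 10·-2 + 15·3.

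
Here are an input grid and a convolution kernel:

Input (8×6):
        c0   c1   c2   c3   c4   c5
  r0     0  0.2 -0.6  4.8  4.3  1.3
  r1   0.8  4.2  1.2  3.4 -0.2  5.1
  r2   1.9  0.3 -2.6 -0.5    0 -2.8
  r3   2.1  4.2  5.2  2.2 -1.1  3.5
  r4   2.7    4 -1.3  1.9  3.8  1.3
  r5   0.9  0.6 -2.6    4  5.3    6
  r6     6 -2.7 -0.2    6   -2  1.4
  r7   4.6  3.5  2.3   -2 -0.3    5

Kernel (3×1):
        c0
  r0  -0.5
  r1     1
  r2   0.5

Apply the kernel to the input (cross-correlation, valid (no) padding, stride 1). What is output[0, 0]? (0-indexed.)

1.75

The receptive field on the input at this output position is [0 / 0.8 / 1.9]. Elementwise product with the kernel and sum: 0·-0.5 + 0.8·1 + 1.9·0.5.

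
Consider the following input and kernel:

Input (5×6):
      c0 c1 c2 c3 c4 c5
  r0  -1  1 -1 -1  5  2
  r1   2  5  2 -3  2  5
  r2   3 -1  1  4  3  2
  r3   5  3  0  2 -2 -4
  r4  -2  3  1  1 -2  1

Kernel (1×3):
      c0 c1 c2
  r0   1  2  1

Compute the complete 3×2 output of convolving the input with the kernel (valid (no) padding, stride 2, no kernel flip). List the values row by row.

Output[0,0]: The receptive field on the input at this output position is [-1 1 -1]. Elementwise product with the kernel and sum: -1·1 + 1·2 + -1·1.
Output[0,1]: The receptive field on the input at this output position is [-1 -1 5]. Elementwise product with the kernel and sum: -1·1 + -1·2 + 5·1.

0 2
2 12
5 1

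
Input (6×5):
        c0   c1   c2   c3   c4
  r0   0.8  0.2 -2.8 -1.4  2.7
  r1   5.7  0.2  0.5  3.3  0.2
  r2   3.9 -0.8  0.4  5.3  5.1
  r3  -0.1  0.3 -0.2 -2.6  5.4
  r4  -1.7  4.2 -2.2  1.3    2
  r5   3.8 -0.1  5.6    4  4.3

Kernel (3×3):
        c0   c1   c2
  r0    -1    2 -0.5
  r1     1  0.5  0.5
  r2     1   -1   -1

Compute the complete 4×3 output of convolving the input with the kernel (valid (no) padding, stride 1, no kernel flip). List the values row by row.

11.35 -9.5 -9.1
-2.05 4.3 8.6
-9.45 2.95 3.35
-1.6 -5.35 -10.95

Output[0,0]: The receptive field on the input at this output position is [0.8 0.2 -2.8 / 5.7 0.2 0.5 / 3.9 -0.8 0.4]. Elementwise product with the kernel and sum: 0.8·-1 + 0.2·2 + -2.8·-0.5 + 5.7·1 + 0.2·0.5 + 0.5·0.5 + 3.9·1 + -0.8·-1 + 0.4·-1.
Output[0,1]: The receptive field on the input at this output position is [0.2 -2.8 -1.4 / 0.2 0.5 3.3 / -0.8 0.4 5.3]. Elementwise product with the kernel and sum: 0.2·-1 + -2.8·2 + -1.4·-0.5 + 0.2·1 + 0.5·0.5 + 3.3·0.5 + -0.8·1 + 0.4·-1 + 5.3·-1.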